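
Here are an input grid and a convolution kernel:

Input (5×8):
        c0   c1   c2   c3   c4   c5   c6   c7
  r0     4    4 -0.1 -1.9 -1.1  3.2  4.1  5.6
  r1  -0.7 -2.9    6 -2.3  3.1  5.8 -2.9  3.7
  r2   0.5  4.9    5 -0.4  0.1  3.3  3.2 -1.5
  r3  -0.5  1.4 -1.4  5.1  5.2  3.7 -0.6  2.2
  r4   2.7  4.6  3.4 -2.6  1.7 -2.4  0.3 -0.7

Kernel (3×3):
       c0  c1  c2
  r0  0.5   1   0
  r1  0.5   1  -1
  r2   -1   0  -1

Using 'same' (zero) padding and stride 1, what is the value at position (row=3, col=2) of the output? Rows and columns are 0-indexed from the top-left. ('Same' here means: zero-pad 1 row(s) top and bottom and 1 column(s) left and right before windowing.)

The receptive field on the zero-padded input at this output position is [4.9 5 -0.4 / 1.4 -1.4 5.1 / 4.6 3.4 -2.6]. Elementwise product with the kernel and sum: 4.9·0.5 + 5·1 + 1.4·0.5 + -1.4·1 + 5.1·-1 + 4.6·-1 + -2.6·-1.

-0.35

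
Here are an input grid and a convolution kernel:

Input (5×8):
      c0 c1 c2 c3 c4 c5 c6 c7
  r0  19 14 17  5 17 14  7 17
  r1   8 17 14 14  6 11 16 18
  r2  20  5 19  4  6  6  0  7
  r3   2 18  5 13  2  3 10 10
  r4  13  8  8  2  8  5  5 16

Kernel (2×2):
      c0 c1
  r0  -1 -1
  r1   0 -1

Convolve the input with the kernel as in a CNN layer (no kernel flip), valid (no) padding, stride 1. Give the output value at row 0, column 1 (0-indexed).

The receptive field on the input at this output position is [14 17 / 17 14]. Elementwise product with the kernel and sum: 14·-1 + 17·-1 + 14·-1.

-45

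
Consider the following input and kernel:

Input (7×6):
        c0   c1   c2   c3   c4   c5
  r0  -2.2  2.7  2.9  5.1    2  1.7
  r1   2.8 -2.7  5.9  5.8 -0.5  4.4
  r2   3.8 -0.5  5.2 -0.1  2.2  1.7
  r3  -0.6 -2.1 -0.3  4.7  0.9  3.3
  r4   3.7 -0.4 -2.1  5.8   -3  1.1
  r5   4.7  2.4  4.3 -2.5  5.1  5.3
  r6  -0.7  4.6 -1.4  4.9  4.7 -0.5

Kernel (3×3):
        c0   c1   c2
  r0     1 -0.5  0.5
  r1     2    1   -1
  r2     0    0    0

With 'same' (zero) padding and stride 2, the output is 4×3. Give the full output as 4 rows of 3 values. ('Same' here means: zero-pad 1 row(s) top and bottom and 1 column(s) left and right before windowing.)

-4.9 3.2 10.5
1.55 1.55 8.55
3.35 -8.3 13.4
-6.45 1.9 12.6

Output[0,0]: The receptive field on the zero-padded input at this output position is [0 0 0 / 0 -2.2 2.7 / 0 2.8 -2.7]. Elementwise product with the kernel and sum: 0·1 + 0·-0.5 + 0·0.5 + 0·2 + -2.2·1 + 2.7·-1.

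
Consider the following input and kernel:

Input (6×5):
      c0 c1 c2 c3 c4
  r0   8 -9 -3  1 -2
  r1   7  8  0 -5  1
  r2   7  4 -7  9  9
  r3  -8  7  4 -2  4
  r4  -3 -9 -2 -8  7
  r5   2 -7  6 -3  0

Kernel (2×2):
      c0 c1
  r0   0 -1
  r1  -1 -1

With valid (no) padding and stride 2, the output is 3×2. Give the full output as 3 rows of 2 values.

Output[0,0]: The receptive field on the input at this output position is [8 -9 / 7 8]. Elementwise product with the kernel and sum: -9·-1 + 7·-1 + 8·-1.
Output[0,1]: The receptive field on the input at this output position is [-3 1 / 0 -5]. Elementwise product with the kernel and sum: 1·-1 + 0·-1 + -5·-1.

-6 4
-3 -11
14 5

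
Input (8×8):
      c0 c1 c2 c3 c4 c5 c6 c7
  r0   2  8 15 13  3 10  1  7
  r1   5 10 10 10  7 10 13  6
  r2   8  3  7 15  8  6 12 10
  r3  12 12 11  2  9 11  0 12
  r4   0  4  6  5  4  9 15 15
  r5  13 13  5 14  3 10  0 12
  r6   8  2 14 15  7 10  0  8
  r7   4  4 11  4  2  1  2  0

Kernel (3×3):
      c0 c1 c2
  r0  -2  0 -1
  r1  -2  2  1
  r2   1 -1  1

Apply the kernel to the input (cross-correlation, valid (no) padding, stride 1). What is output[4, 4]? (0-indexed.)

The receptive field on the input at this output position is [4 9 15 / 3 10 0 / 7 10 0]. Elementwise product with the kernel and sum: 4·-2 + 15·-1 + 3·-2 + 10·2 + 0·1 + 7·1 + 10·-1 + 0·1.

-12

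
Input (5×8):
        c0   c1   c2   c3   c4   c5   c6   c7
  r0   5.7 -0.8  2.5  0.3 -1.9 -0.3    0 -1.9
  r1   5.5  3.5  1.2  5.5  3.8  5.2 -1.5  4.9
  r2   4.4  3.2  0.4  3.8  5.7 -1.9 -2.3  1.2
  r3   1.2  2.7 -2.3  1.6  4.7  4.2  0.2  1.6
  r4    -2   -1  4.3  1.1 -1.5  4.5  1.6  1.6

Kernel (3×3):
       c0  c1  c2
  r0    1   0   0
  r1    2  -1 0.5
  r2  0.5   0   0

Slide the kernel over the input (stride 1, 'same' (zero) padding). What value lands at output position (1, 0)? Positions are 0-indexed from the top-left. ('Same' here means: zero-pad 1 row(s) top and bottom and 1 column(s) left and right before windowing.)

The receptive field on the zero-padded input at this output position is [0 5.7 -0.8 / 0 5.5 3.5 / 0 4.4 3.2]. Elementwise product with the kernel and sum: 0·1 + 0·2 + 5.5·-1 + 3.5·0.5 + 0·0.5.

-3.75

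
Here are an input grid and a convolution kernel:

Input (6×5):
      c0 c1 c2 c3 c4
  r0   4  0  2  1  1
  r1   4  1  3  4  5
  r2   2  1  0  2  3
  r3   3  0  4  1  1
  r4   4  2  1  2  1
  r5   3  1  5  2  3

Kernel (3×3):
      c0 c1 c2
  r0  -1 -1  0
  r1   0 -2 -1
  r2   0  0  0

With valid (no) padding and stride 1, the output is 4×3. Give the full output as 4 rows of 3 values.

-9 -12 -16
-7 -6 -14
-7 -10 -5
-8 -8 -10

Output[0,0]: The receptive field on the input at this output position is [4 0 2 / 4 1 3 / 2 1 0]. Elementwise product with the kernel and sum: 4·-1 + 0·-1 + 1·-2 + 3·-1.
Output[0,1]: The receptive field on the input at this output position is [0 2 1 / 1 3 4 / 1 0 2]. Elementwise product with the kernel and sum: 0·-1 + 2·-1 + 3·-2 + 4·-1.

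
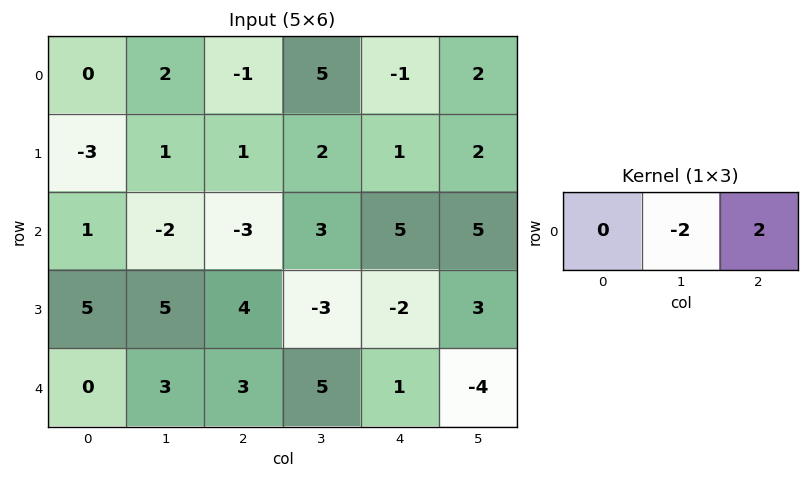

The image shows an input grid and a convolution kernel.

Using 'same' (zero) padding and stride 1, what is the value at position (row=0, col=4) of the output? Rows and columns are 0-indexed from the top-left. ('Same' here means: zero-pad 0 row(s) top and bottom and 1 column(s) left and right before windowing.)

6

The receptive field on the zero-padded input at this output position is [5 -1 2]. Elementwise product with the kernel and sum: -1·-2 + 2·2.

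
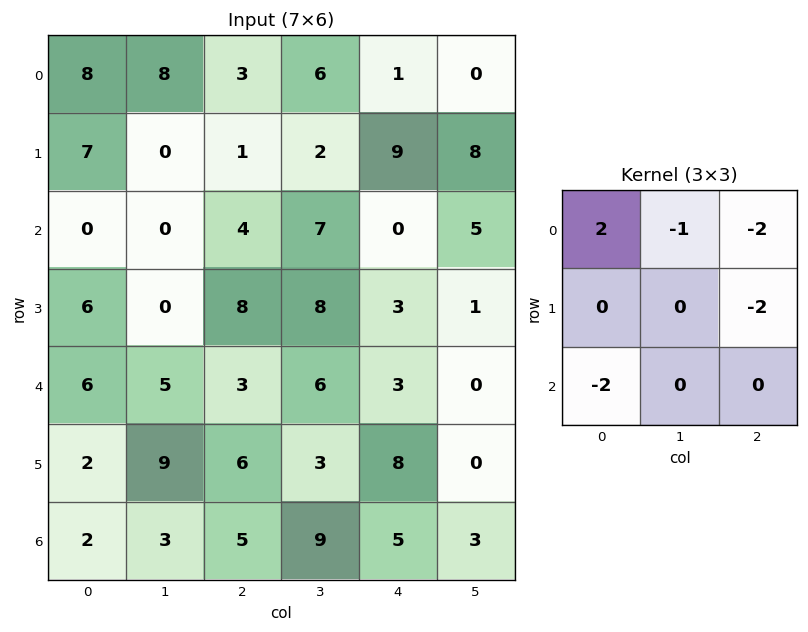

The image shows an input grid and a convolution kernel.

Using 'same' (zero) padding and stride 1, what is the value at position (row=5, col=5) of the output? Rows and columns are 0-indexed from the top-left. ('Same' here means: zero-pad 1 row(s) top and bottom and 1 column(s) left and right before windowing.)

The receptive field on the zero-padded input at this output position is [3 0 0 / 8 0 0 / 5 3 0]. Elementwise product with the kernel and sum: 3·2 + 0·-1 + 0·-2 + 0·-2 + 5·-2.

-4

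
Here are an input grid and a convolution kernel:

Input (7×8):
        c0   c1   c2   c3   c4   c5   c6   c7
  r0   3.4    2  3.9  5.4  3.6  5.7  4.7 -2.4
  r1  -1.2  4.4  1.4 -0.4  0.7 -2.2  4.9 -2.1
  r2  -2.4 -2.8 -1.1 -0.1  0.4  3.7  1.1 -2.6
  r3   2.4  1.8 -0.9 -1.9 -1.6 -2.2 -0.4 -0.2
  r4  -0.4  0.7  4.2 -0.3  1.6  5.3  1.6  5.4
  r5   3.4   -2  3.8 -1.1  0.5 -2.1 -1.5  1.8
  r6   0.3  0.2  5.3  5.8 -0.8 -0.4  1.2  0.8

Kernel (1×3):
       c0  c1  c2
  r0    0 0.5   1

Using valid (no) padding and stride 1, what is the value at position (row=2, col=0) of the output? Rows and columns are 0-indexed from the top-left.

The receptive field on the input at this output position is [-2.4 -2.8 -1.1]. Elementwise product with the kernel and sum: -2.8·0.5 + -1.1·1.

-2.5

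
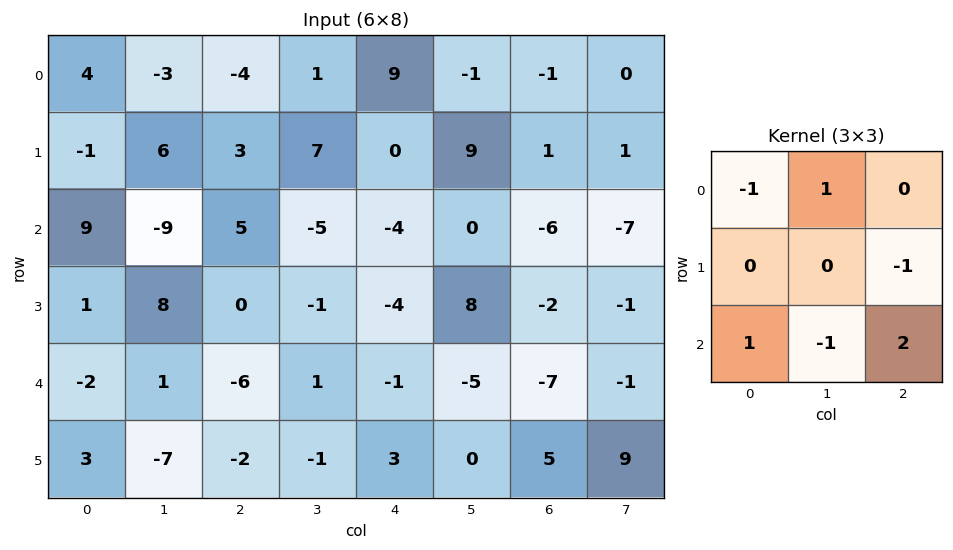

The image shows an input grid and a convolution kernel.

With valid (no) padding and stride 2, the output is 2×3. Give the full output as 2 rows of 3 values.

18 7 -27
-33 -15 -4

Output[0,0]: The receptive field on the input at this output position is [4 -3 -4 / -1 6 3 / 9 -9 5]. Elementwise product with the kernel and sum: 4·-1 + -3·1 + 3·-1 + 9·1 + -9·-1 + 5·2.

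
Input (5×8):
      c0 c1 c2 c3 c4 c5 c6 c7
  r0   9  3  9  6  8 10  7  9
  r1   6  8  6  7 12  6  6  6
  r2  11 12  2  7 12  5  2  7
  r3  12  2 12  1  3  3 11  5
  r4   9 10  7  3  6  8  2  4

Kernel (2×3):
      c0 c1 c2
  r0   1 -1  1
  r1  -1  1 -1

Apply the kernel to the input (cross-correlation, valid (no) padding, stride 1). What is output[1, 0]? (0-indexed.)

The receptive field on the input at this output position is [6 8 6 / 11 12 2]. Elementwise product with the kernel and sum: 6·1 + 8·-1 + 6·1 + 11·-1 + 12·1 + 2·-1.

3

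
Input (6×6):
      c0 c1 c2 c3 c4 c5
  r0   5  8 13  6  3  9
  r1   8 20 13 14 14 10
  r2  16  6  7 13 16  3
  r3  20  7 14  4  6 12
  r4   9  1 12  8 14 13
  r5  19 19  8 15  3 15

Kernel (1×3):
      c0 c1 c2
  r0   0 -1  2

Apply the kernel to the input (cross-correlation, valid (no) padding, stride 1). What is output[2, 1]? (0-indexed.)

The receptive field on the input at this output position is [6 7 13]. Elementwise product with the kernel and sum: 7·-1 + 13·2.

19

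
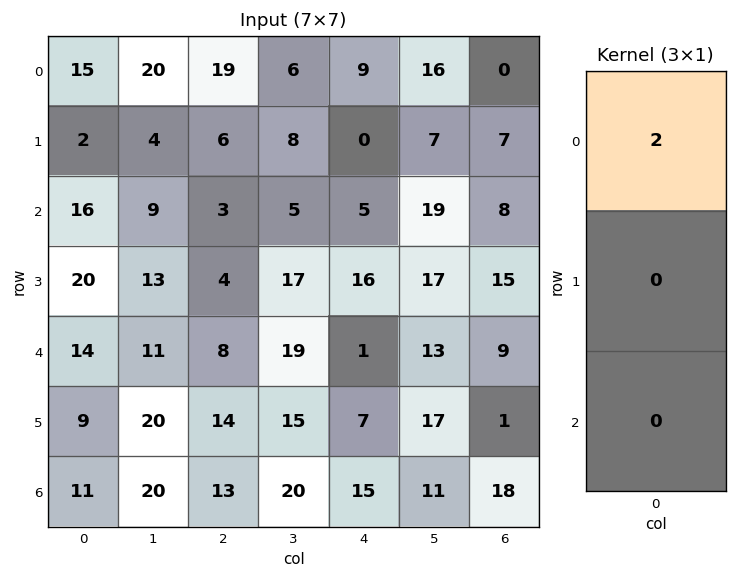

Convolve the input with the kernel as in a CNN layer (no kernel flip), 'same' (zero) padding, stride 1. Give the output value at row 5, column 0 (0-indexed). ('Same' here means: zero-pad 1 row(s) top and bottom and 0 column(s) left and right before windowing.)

28

The receptive field on the zero-padded input at this output position is [14 / 9 / 11]. Elementwise product with the kernel and sum: 14·2.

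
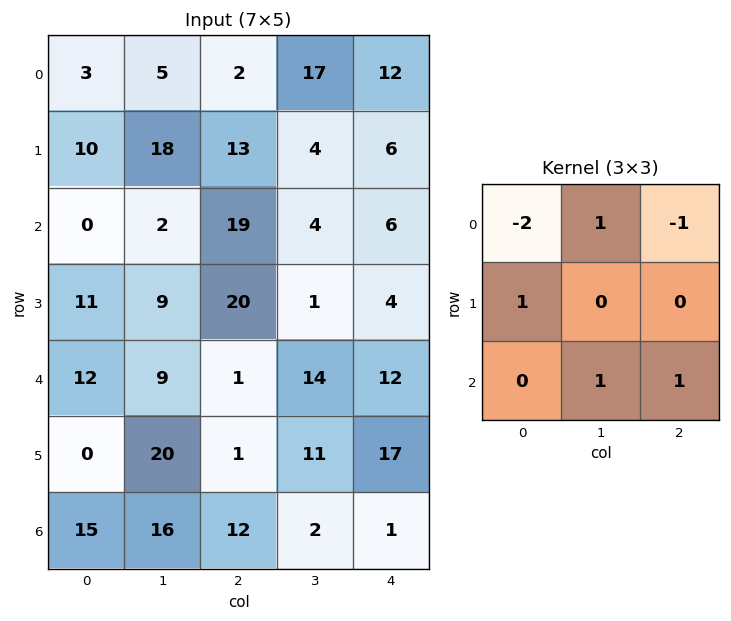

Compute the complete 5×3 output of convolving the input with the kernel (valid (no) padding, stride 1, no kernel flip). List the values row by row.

28 16 24
14 -4 -4
4 35 6
0 22 -14
12 3 4

Output[0,0]: The receptive field on the input at this output position is [3 5 2 / 10 18 13 / 0 2 19]. Elementwise product with the kernel and sum: 3·-2 + 5·1 + 2·-1 + 10·1 + 2·1 + 19·1.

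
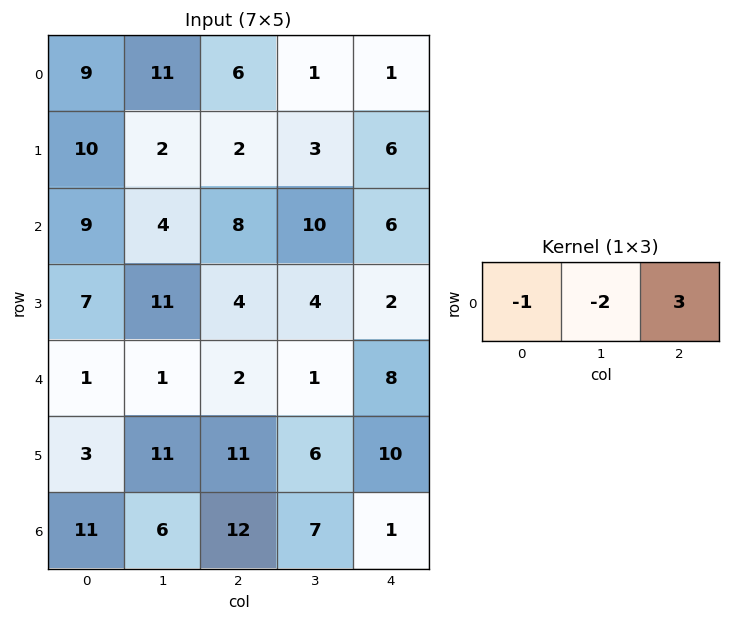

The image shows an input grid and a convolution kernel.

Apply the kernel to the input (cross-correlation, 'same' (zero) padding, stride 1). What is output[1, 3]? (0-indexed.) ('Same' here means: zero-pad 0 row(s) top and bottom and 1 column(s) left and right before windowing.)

The receptive field on the zero-padded input at this output position is [2 3 6]. Elementwise product with the kernel and sum: 2·-1 + 3·-2 + 6·3.

10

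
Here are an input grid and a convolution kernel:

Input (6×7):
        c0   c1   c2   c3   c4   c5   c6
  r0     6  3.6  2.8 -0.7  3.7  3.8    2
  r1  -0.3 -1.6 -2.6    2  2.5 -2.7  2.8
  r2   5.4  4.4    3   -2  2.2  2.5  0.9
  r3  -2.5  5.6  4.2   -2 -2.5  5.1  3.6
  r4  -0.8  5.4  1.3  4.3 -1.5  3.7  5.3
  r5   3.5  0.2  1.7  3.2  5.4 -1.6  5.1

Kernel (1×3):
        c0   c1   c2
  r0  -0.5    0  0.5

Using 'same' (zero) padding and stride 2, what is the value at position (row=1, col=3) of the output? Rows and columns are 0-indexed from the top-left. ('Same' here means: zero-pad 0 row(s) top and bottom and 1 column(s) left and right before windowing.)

The receptive field on the zero-padded input at this output position is [2.5 0.9 0]. Elementwise product with the kernel and sum: 2.5·-0.5 + 0·0.5.

-1.25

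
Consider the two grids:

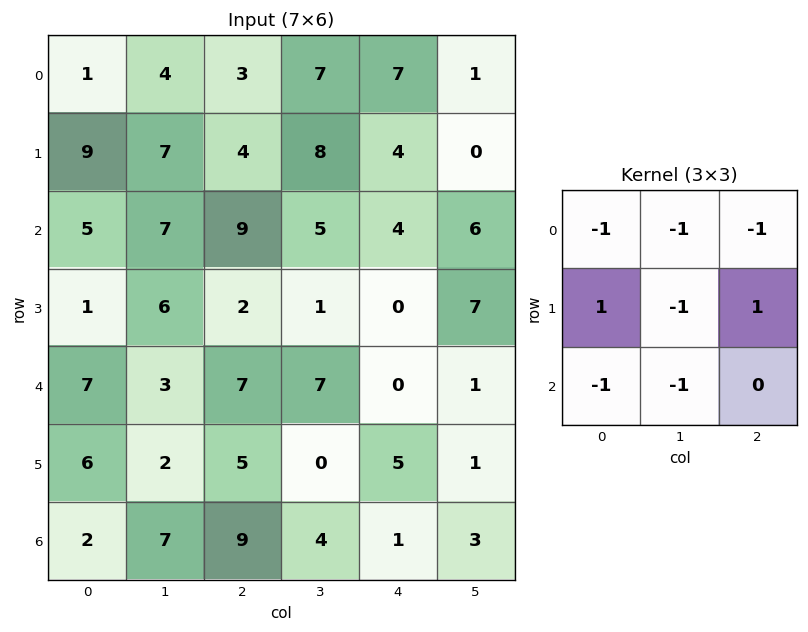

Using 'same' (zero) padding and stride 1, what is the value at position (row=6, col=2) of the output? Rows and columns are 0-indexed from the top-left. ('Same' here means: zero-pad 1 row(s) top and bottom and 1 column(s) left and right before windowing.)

-5

The receptive field on the zero-padded input at this output position is [2 5 0 / 7 9 4 / 0 0 0]. Elementwise product with the kernel and sum: 2·-1 + 5·-1 + 0·-1 + 7·1 + 9·-1 + 4·1 + 0·-1 + 0·-1.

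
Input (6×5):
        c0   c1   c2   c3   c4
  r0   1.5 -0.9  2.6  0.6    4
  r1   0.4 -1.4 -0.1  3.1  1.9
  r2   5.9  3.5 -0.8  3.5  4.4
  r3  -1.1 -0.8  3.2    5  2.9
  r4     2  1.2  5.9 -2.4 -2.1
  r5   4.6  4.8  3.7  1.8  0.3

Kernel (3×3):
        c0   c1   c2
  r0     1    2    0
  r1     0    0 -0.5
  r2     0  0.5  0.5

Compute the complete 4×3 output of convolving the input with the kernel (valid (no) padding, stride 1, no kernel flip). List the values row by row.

1.1 4.1 6.8
-0.8 0.75 7.85
14.85 1.15 2.5
-1.4 9.55 15.3

Output[0,0]: The receptive field on the input at this output position is [1.5 -0.9 2.6 / 0.4 -1.4 -0.1 / 5.9 3.5 -0.8]. Elementwise product with the kernel and sum: 1.5·1 + -0.9·2 + -0.1·-0.5 + 3.5·0.5 + -0.8·0.5.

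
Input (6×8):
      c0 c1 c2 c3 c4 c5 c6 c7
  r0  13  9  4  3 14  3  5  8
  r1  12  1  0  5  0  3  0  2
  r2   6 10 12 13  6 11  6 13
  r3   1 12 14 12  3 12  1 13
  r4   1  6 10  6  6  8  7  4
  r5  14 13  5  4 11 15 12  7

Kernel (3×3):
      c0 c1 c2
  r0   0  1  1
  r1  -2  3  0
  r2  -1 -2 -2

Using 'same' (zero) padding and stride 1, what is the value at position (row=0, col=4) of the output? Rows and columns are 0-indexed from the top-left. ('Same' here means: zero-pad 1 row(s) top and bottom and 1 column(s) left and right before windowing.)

25

The receptive field on the zero-padded input at this output position is [0 0 0 / 3 14 3 / 5 0 3]. Elementwise product with the kernel and sum: 0·1 + 0·1 + 3·-2 + 14·3 + 5·-1 + 0·-2 + 3·-2.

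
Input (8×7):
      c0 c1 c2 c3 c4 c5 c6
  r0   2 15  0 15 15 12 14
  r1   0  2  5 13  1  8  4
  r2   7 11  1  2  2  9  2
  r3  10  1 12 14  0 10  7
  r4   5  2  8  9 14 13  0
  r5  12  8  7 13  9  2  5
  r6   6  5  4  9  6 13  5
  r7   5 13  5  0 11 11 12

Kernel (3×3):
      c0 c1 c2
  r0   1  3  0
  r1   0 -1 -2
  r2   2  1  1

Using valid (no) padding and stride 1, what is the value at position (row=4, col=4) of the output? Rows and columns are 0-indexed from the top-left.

The receptive field on the input at this output position is [14 13 0 / 9 2 5 / 6 13 5]. Elementwise product with the kernel and sum: 14·1 + 13·3 + 2·-1 + 5·-2 + 6·2 + 13·1 + 5·1.

71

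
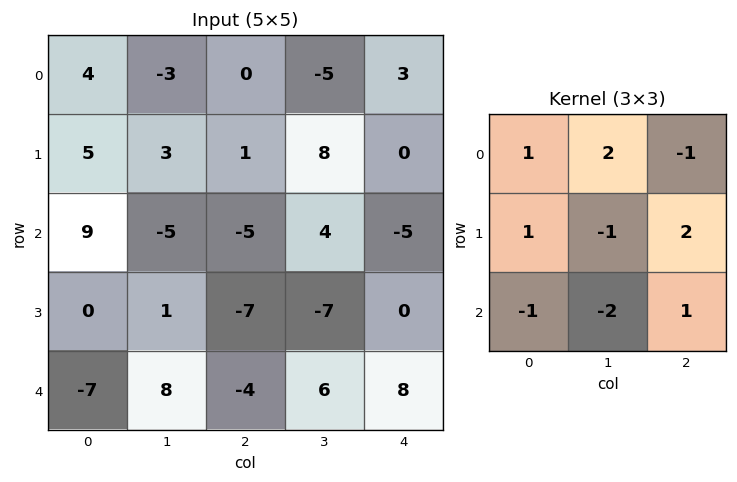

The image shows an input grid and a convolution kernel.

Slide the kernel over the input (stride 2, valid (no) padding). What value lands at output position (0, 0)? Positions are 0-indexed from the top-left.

-2

The receptive field on the input at this output position is [4 -3 0 / 5 3 1 / 9 -5 -5]. Elementwise product with the kernel and sum: 4·1 + -3·2 + 0·-1 + 5·1 + 3·-1 + 1·2 + 9·-1 + -5·-2 + -5·1.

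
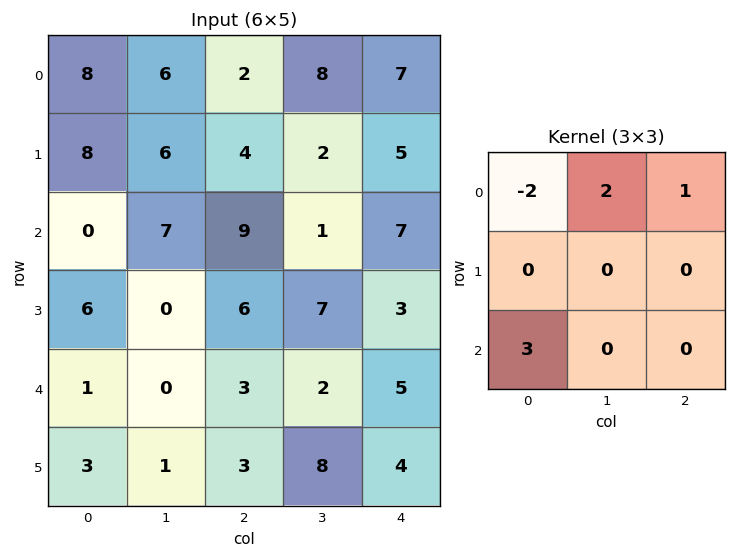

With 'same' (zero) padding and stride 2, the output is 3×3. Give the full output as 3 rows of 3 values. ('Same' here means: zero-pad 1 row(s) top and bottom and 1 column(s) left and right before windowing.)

Output[0,0]: The receptive field on the zero-padded input at this output position is [0 0 0 / 0 8 6 / 0 8 6]. Elementwise product with the kernel and sum: 0·-2 + 0·2 + 0·1 + 0·3.

0 18 6
22 -2 27
12 22 16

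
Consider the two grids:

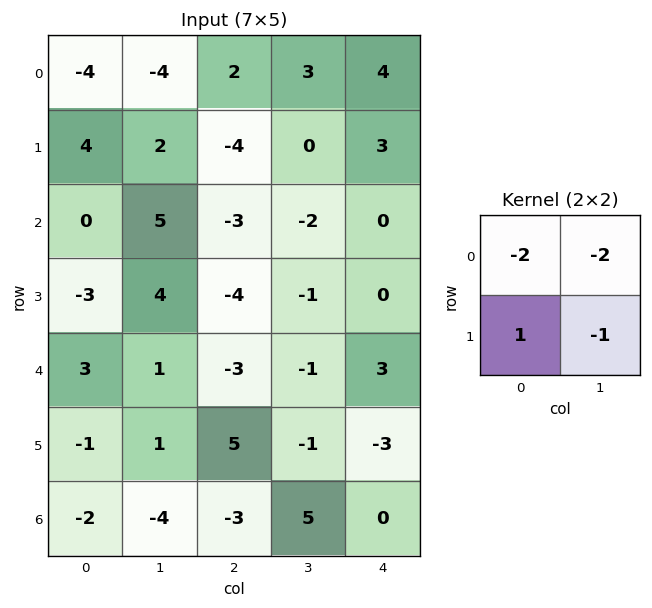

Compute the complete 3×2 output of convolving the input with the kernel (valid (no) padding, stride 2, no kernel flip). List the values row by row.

18 -14
-17 7
-10 14

Output[0,0]: The receptive field on the input at this output position is [-4 -4 / 4 2]. Elementwise product with the kernel and sum: -4·-2 + -4·-2 + 4·1 + 2·-1.
Output[0,1]: The receptive field on the input at this output position is [2 3 / -4 0]. Elementwise product with the kernel and sum: 2·-2 + 3·-2 + -4·1 + 0·-1.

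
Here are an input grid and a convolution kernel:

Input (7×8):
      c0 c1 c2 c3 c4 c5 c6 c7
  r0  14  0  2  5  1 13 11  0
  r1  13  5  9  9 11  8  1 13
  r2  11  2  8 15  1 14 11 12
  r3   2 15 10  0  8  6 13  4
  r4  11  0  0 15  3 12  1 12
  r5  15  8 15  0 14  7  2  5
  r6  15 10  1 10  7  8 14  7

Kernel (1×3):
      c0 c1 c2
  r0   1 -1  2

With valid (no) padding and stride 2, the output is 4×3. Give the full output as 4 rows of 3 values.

Output[0,0]: The receptive field on the input at this output position is [14 0 2]. Elementwise product with the kernel and sum: 14·1 + 0·-1 + 2·2.

18 -1 10
25 -5 9
11 -9 -7
7 5 27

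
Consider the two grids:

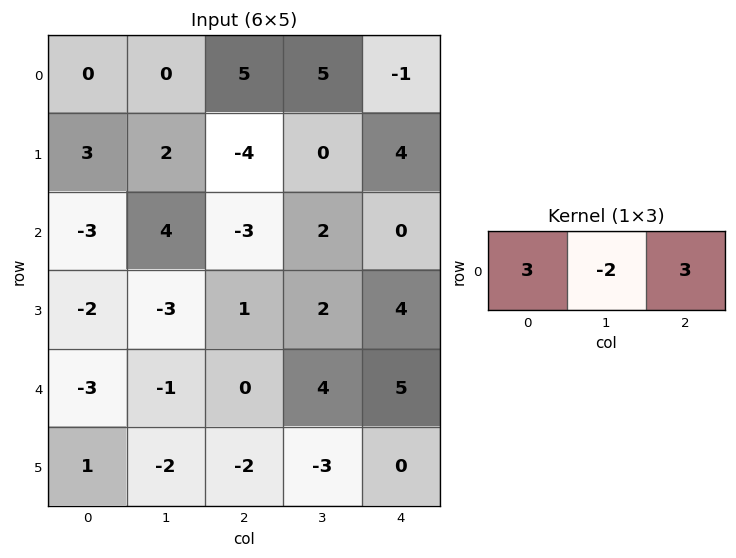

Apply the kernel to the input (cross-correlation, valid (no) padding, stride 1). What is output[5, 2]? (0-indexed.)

The receptive field on the input at this output position is [-2 -3 0]. Elementwise product with the kernel and sum: -2·3 + -3·-2 + 0·3.

0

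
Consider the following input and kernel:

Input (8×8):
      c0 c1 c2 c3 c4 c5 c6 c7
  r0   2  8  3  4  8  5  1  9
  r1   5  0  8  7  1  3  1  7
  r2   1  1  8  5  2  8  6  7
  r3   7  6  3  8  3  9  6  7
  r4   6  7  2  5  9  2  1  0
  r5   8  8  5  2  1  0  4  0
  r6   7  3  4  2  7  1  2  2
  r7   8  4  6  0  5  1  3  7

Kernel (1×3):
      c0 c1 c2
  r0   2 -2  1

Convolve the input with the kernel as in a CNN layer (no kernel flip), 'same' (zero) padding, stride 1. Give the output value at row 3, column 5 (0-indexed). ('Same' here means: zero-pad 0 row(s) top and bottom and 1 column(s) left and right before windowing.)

The receptive field on the zero-padded input at this output position is [3 9 6]. Elementwise product with the kernel and sum: 3·2 + 9·-2 + 6·1.

-6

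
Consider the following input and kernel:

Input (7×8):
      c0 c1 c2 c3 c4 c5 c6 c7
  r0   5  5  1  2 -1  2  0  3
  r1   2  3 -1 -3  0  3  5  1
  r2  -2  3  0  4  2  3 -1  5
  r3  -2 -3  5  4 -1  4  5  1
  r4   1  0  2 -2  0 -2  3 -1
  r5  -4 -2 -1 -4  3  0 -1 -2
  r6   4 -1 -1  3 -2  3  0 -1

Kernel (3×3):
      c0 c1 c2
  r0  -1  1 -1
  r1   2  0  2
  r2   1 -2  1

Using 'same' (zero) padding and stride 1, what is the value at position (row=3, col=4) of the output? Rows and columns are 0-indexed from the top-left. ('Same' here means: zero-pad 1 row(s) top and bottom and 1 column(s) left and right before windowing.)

The receptive field on the zero-padded input at this output position is [4 2 3 / 4 -1 4 / -2 0 -2]. Elementwise product with the kernel and sum: 4·-1 + 2·1 + 3·-1 + 4·2 + 4·2 + -2·1 + 0·-2 + -2·1.

7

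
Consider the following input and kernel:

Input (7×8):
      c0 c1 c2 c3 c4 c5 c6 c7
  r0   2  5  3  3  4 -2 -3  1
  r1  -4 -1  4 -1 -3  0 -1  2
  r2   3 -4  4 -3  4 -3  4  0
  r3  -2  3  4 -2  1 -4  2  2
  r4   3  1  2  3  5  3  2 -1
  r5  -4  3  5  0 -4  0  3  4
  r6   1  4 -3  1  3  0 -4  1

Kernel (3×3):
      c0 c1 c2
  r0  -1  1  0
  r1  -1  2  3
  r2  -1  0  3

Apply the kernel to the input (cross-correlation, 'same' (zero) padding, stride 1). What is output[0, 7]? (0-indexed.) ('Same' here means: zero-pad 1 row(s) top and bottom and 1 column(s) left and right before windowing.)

6

The receptive field on the zero-padded input at this output position is [0 0 0 / -3 1 0 / -1 2 0]. Elementwise product with the kernel and sum: 0·-1 + 0·1 + -3·-1 + 1·2 + 0·3 + -1·-1 + 0·3.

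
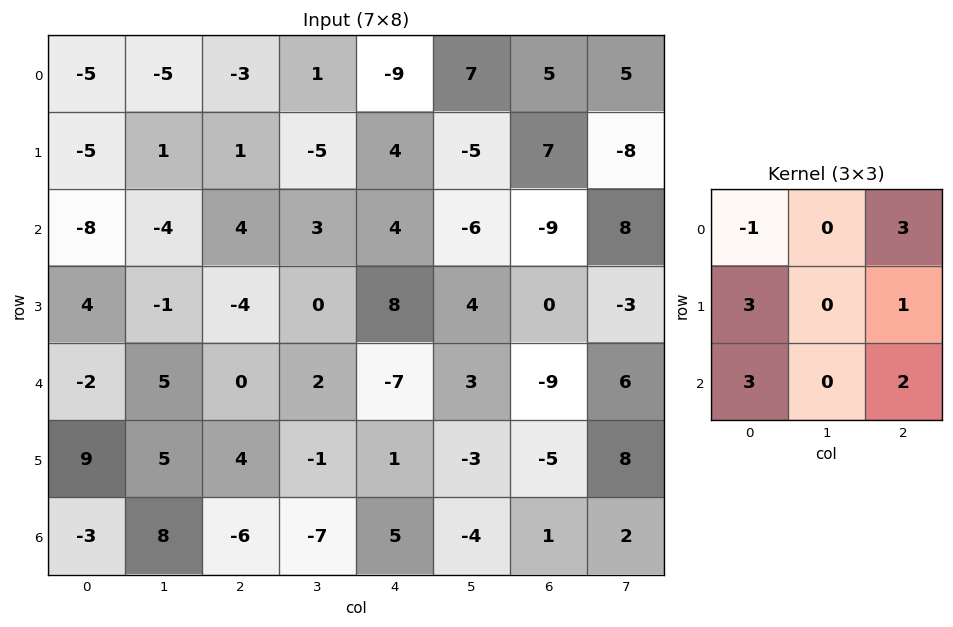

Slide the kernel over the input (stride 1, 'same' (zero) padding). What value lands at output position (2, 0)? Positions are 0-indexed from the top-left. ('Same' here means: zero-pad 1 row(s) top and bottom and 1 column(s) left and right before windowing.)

The receptive field on the zero-padded input at this output position is [0 -5 1 / 0 -8 -4 / 0 4 -1]. Elementwise product with the kernel and sum: 0·-1 + 1·3 + 0·3 + -4·1 + 0·3 + -1·2.

-3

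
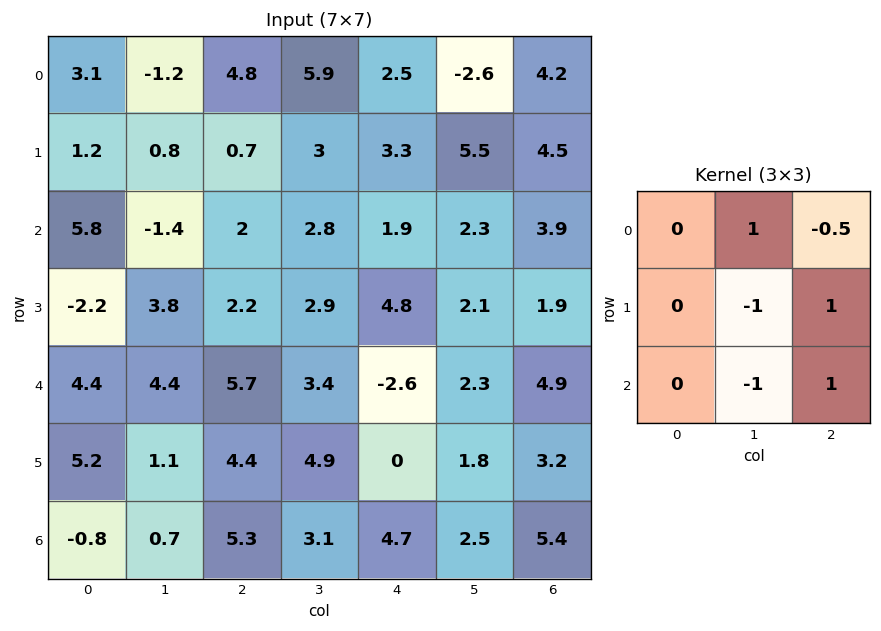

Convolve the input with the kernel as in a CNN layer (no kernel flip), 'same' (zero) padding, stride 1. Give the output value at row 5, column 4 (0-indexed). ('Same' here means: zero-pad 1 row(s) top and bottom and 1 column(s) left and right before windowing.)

The receptive field on the zero-padded input at this output position is [3.4 -2.6 2.3 / 4.9 0 1.8 / 3.1 4.7 2.5]. Elementwise product with the kernel and sum: -2.6·1 + 2.3·-0.5 + 0·-1 + 1.8·1 + 4.7·-1 + 2.5·1.

-4.15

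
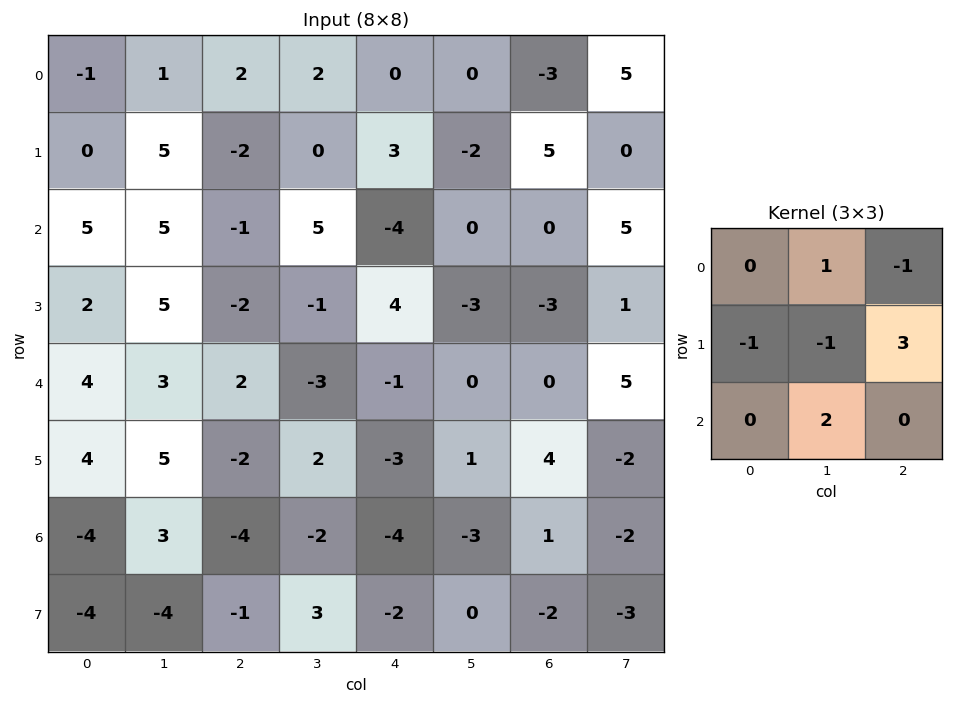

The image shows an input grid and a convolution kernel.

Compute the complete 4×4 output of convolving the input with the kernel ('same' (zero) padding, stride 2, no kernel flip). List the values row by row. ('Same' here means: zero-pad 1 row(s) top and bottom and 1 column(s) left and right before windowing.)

Output[0,0]: The receptive field on the zero-padded input at this output position is [0 0 0 / 0 -1 1 / 0 0 5]. Elementwise product with the kernel and sum: 0·1 + 0·-1 + 0·-1 + -1·-1 + 1·3 + 0·2.
Output[0,1]: The receptive field on the zero-padded input at this output position is [0 0 0 / 1 2 2 / 5 -2 0]. Elementwise product with the kernel and sum: 0·1 + 0·-1 + 1·-1 + 2·-1 + 2·3 + -2·2.

4 -1 4 28
9 5 12 14
10 -19 5 19
4 -11 -11 -2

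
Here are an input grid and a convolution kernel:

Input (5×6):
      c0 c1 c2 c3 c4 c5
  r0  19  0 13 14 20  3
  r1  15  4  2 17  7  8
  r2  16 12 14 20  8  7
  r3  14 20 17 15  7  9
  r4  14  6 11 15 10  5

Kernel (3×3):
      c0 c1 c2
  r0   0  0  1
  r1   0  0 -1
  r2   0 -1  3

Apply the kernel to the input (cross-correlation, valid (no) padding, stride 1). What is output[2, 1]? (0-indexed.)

The receptive field on the input at this output position is [12 14 20 / 20 17 15 / 6 11 15]. Elementwise product with the kernel and sum: 20·1 + 15·-1 + 11·-1 + 15·3.

39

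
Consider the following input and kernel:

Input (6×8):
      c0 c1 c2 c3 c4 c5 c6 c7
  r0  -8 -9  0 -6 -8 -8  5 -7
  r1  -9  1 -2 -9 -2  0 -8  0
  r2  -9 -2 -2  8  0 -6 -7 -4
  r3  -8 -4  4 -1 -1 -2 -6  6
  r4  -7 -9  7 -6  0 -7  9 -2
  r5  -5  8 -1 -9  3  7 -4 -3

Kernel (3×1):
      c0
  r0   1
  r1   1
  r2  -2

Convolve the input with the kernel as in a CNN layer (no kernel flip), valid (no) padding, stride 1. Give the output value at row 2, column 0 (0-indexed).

The receptive field on the input at this output position is [-9 / -8 / -7]. Elementwise product with the kernel and sum: -9·1 + -8·1 + -7·-2.

-3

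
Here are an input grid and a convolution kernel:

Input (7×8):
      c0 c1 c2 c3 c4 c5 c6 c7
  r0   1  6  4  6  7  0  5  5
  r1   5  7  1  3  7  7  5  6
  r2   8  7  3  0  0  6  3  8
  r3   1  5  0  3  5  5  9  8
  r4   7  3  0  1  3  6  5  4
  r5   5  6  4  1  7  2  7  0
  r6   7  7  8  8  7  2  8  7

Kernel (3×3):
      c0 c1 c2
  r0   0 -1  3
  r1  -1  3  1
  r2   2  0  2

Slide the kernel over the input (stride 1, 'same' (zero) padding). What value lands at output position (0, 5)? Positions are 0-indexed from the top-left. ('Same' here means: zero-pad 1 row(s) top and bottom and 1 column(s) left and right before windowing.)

22

The receptive field on the zero-padded input at this output position is [0 0 0 / 7 0 5 / 7 7 5]. Elementwise product with the kernel and sum: 0·-1 + 0·3 + 7·-1 + 0·3 + 5·1 + 7·2 + 5·2.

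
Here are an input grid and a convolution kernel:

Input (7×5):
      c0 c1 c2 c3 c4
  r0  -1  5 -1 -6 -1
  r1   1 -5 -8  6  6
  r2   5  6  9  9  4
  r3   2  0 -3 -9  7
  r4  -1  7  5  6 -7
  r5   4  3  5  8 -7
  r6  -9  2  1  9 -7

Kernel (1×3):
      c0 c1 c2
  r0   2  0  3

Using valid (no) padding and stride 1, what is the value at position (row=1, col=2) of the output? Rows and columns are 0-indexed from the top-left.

The receptive field on the input at this output position is [-8 6 6]. Elementwise product with the kernel and sum: -8·2 + 6·3.

2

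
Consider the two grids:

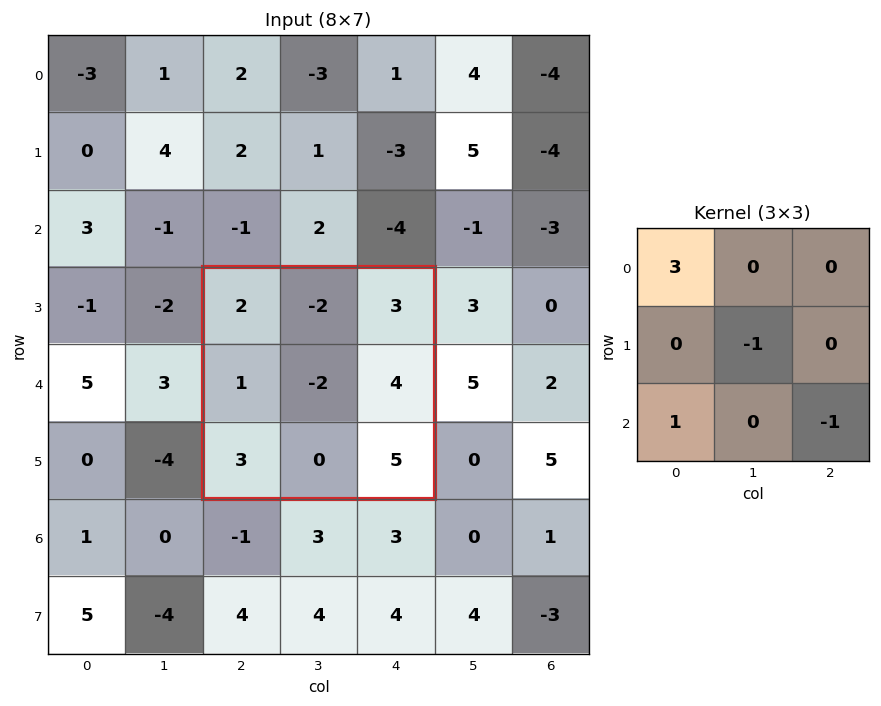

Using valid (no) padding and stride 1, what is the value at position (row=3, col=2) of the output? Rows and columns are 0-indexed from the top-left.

The receptive field on the input at this output position is [2 -2 3 / 1 -2 4 / 3 0 5]. Elementwise product with the kernel and sum: 2·3 + -2·-1 + 3·1 + 5·-1.

6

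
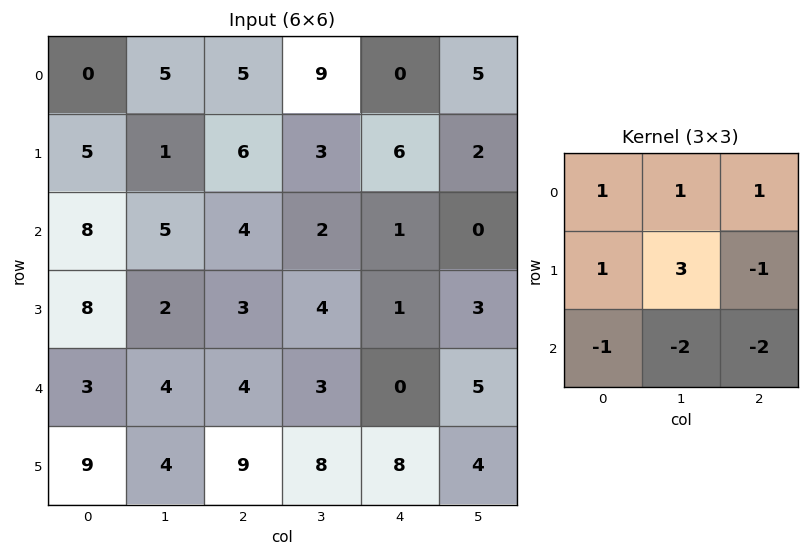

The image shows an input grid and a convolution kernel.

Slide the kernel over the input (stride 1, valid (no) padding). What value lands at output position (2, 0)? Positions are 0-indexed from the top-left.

9

The receptive field on the input at this output position is [8 5 4 / 8 2 3 / 3 4 4]. Elementwise product with the kernel and sum: 8·1 + 5·1 + 4·1 + 8·1 + 2·3 + 3·-1 + 3·-1 + 4·-2 + 4·-2.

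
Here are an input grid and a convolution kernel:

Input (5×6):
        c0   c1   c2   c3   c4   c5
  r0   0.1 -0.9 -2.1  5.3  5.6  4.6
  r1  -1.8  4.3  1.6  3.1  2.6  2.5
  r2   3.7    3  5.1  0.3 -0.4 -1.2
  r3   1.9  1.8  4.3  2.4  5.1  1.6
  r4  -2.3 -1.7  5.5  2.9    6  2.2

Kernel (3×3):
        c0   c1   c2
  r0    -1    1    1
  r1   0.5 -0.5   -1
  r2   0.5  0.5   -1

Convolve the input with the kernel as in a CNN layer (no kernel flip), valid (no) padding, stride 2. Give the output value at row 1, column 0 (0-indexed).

-7.35

The receptive field on the input at this output position is [3.7 3 5.1 / 1.9 1.8 4.3 / -2.3 -1.7 5.5]. Elementwise product with the kernel and sum: 3.7·-1 + 3·1 + 5.1·1 + 1.9·0.5 + 1.8·-0.5 + 4.3·-1 + -2.3·0.5 + -1.7·0.5 + 5.5·-1.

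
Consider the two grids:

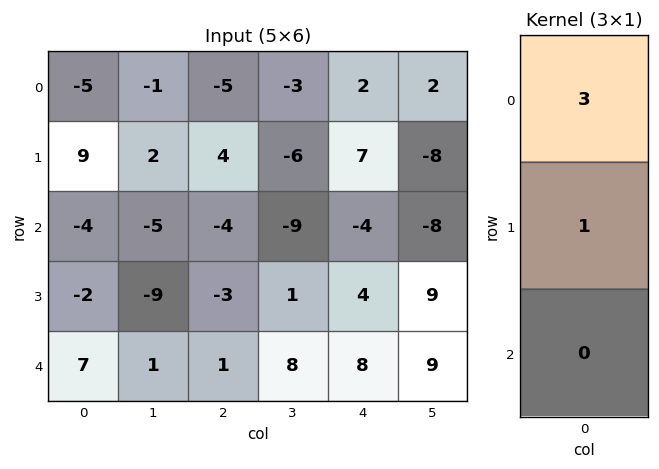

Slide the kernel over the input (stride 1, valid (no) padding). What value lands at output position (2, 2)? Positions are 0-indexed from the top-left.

The receptive field on the input at this output position is [-4 / -3 / 1]. Elementwise product with the kernel and sum: -4·3 + -3·1.

-15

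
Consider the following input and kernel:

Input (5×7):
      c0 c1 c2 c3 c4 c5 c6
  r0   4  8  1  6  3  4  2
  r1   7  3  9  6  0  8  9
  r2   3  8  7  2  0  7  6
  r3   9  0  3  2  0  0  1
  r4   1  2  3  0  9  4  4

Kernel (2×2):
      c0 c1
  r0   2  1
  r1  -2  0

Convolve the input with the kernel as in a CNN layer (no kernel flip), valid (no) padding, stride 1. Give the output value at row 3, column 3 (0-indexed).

4

The receptive field on the input at this output position is [2 0 / 0 9]. Elementwise product with the kernel and sum: 2·2 + 0·1 + 0·-2.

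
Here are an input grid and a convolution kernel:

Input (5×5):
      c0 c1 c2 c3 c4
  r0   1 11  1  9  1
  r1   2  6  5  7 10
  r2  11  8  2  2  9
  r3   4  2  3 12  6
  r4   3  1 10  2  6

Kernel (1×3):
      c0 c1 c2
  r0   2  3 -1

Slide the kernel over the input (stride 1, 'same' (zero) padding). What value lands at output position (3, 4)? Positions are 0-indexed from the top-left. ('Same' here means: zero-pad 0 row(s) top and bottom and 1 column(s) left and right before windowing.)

42

The receptive field on the zero-padded input at this output position is [12 6 0]. Elementwise product with the kernel and sum: 12·2 + 6·3 + 0·-1.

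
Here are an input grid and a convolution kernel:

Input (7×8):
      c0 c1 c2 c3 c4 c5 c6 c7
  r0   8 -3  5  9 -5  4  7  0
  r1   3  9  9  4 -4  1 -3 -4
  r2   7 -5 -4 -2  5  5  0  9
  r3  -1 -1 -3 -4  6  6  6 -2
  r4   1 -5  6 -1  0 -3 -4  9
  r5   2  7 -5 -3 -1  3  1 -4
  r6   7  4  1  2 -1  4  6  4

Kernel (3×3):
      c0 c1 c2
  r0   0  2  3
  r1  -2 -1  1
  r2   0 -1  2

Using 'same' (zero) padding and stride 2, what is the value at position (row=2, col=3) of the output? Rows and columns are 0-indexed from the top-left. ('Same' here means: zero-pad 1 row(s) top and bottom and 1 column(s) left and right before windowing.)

The receptive field on the zero-padded input at this output position is [6 6 -2 / -3 -4 9 / 3 1 -4]. Elementwise product with the kernel and sum: 6·2 + -2·3 + -3·-2 + -4·-1 + 9·1 + 1·-1 + -4·2.

16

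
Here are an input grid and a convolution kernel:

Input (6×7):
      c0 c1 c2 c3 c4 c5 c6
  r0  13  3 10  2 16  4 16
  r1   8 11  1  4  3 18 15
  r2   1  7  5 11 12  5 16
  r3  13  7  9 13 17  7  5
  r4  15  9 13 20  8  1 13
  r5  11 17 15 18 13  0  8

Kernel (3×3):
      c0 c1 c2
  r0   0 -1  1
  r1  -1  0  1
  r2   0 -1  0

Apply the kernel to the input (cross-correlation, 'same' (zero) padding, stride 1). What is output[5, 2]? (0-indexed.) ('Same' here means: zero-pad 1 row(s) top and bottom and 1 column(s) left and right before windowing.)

8

The receptive field on the zero-padded input at this output position is [9 13 20 / 17 15 18 / 0 0 0]. Elementwise product with the kernel and sum: 13·-1 + 20·1 + 17·-1 + 18·1 + 0·-1.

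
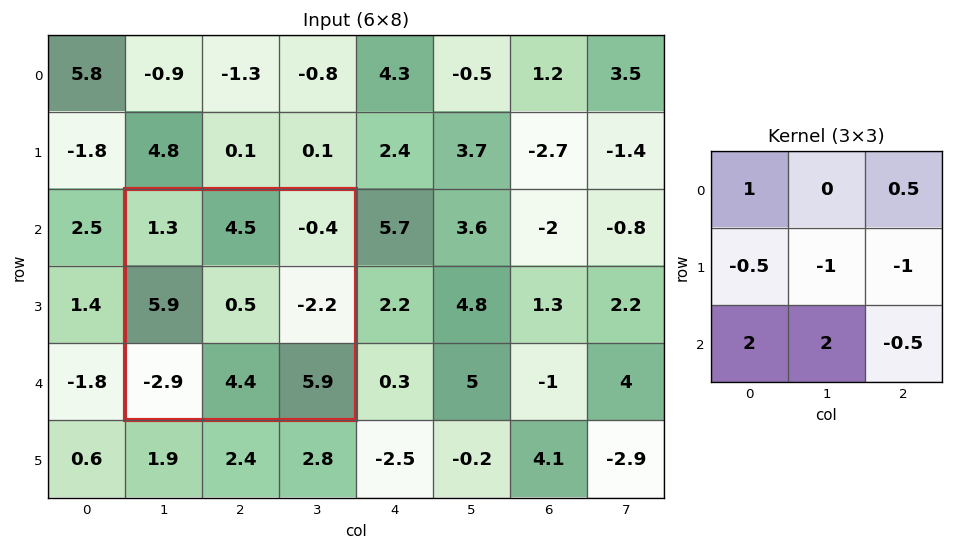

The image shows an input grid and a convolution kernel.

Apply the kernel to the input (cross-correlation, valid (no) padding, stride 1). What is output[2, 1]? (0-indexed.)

The receptive field on the input at this output position is [1.3 4.5 -0.4 / 5.9 0.5 -2.2 / -2.9 4.4 5.9]. Elementwise product with the kernel and sum: 1.3·1 + -0.4·0.5 + 5.9·-0.5 + 0.5·-1 + -2.2·-1 + -2.9·2 + 4.4·2 + 5.9·-0.5.

-0.1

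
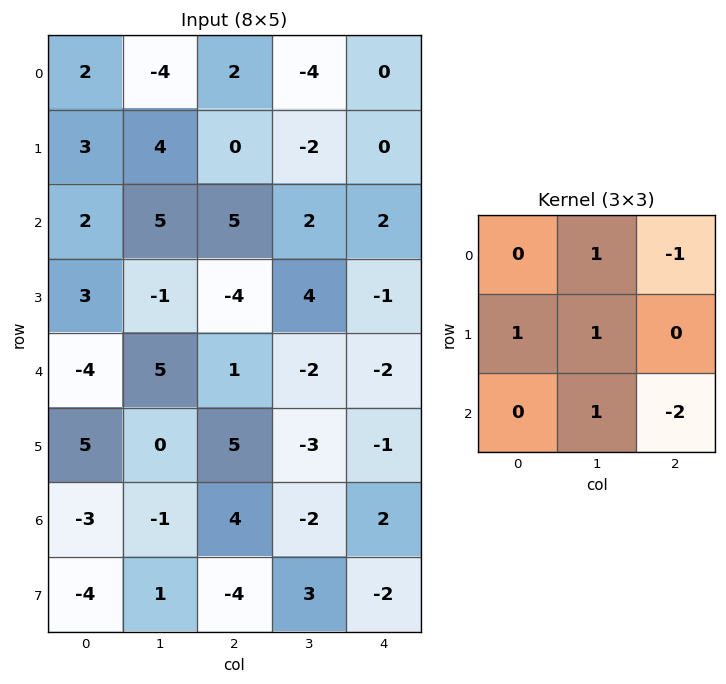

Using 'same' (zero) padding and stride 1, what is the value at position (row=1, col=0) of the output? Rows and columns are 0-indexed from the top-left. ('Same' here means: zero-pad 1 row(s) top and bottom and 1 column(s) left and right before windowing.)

1

The receptive field on the zero-padded input at this output position is [0 2 -4 / 0 3 4 / 0 2 5]. Elementwise product with the kernel and sum: 2·1 + -4·-1 + 0·1 + 3·1 + 2·1 + 5·-2.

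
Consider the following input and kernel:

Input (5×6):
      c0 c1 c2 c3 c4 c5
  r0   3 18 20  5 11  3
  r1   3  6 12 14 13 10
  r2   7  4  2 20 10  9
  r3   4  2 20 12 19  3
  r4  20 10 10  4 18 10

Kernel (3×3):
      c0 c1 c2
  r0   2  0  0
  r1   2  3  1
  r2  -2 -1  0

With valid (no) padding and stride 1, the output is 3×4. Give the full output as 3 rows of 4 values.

24 88 95 37
24 22 46 64
-2 54 75 98

Output[0,0]: The receptive field on the input at this output position is [3 18 20 / 3 6 12 / 7 4 2]. Elementwise product with the kernel and sum: 3·2 + 3·2 + 6·3 + 12·1 + 7·-2 + 4·-1.
Output[0,1]: The receptive field on the input at this output position is [18 20 5 / 6 12 14 / 4 2 20]. Elementwise product with the kernel and sum: 18·2 + 6·2 + 12·3 + 14·1 + 4·-2 + 2·-1.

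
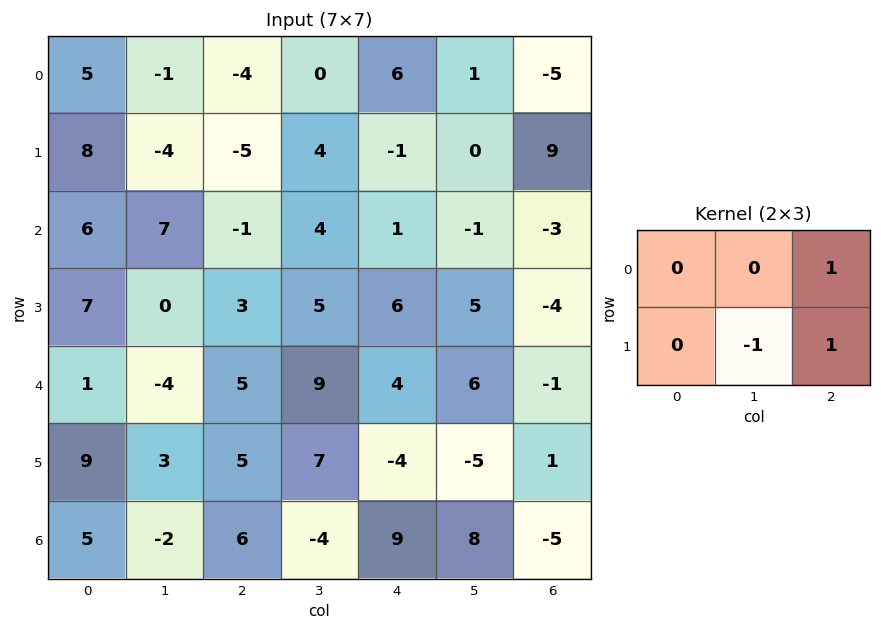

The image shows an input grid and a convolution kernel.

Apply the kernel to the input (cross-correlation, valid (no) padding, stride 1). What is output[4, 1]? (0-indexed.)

The receptive field on the input at this output position is [-4 5 9 / 3 5 7]. Elementwise product with the kernel and sum: 9·1 + 5·-1 + 7·1.

11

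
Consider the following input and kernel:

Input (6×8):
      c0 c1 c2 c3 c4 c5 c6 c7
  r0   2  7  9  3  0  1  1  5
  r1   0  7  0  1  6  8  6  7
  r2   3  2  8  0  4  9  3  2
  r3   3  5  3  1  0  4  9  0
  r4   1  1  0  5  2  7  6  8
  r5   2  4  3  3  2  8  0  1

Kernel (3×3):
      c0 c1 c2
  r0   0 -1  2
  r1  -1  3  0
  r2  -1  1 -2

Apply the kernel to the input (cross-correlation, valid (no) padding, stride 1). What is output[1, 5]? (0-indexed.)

13

The receptive field on the input at this output position is [8 6 7 / 9 3 2 / 4 9 0]. Elementwise product with the kernel and sum: 6·-1 + 7·2 + 9·-1 + 3·3 + 4·-1 + 9·1 + 0·-2.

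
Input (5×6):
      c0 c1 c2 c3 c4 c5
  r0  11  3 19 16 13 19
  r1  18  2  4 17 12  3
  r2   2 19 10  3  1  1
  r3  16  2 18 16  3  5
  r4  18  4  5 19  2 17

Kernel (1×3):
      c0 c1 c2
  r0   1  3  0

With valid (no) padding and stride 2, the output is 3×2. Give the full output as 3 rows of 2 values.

20 67
59 19
30 62

Output[0,0]: The receptive field on the input at this output position is [11 3 19]. Elementwise product with the kernel and sum: 11·1 + 3·3.
Output[0,1]: The receptive field on the input at this output position is [19 16 13]. Elementwise product with the kernel and sum: 19·1 + 16·3.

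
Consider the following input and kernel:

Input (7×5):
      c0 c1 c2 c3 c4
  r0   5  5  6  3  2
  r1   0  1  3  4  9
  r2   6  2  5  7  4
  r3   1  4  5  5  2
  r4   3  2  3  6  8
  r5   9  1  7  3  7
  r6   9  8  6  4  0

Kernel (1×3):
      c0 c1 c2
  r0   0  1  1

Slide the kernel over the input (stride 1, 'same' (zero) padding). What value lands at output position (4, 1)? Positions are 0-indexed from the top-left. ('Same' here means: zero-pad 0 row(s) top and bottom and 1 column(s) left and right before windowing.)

5

The receptive field on the zero-padded input at this output position is [3 2 3]. Elementwise product with the kernel and sum: 2·1 + 3·1.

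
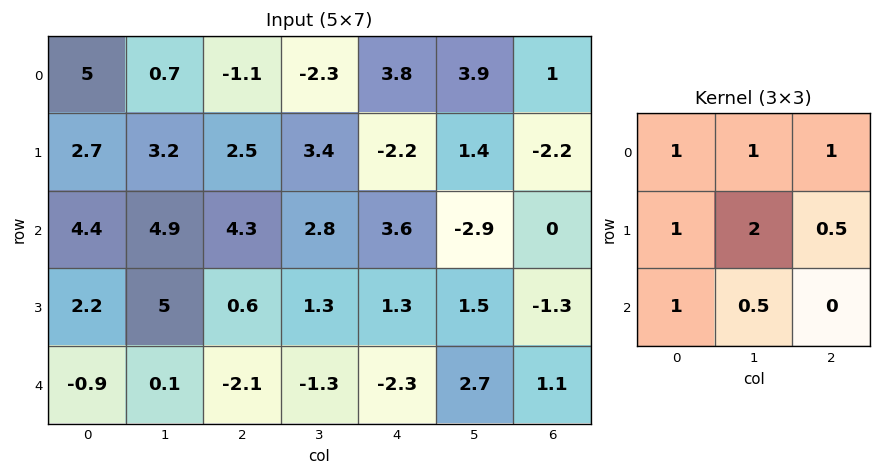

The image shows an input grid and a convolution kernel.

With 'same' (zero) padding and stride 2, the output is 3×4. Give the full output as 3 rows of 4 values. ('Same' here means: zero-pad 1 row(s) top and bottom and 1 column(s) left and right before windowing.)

11.7 1.8 9.55 6.2
18.25 29.3 13.1 -2.85
5.45 2.15 -0.45 5.1

Output[0,0]: The receptive field on the zero-padded input at this output position is [0 0 0 / 0 5 0.7 / 0 2.7 3.2]. Elementwise product with the kernel and sum: 0·1 + 0·1 + 0·1 + 0·1 + 5·2 + 0.7·0.5 + 0·1 + 2.7·0.5.
Output[0,1]: The receptive field on the zero-padded input at this output position is [0 0 0 / 0.7 -1.1 -2.3 / 3.2 2.5 3.4]. Elementwise product with the kernel and sum: 0·1 + 0·1 + 0·1 + 0.7·1 + -1.1·2 + -2.3·0.5 + 3.2·1 + 2.5·0.5.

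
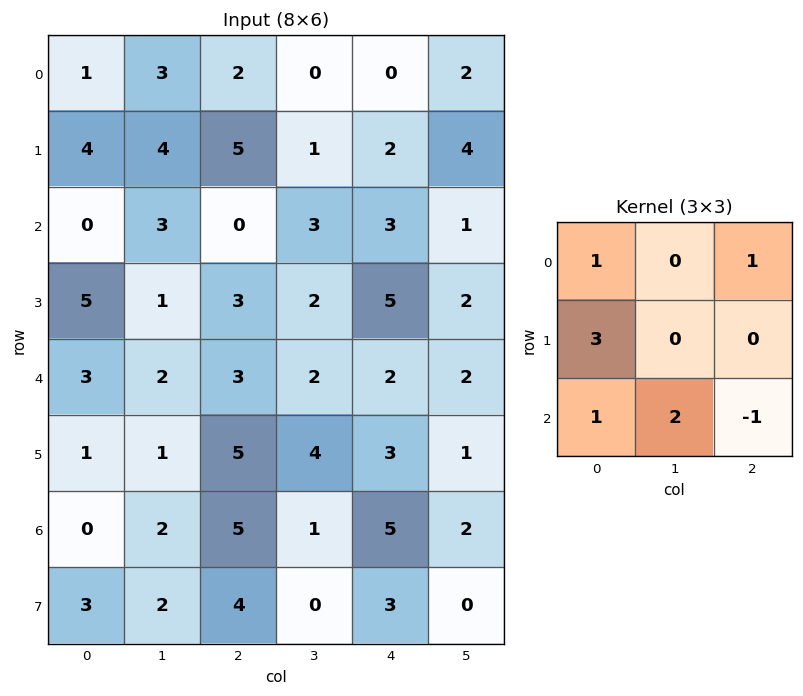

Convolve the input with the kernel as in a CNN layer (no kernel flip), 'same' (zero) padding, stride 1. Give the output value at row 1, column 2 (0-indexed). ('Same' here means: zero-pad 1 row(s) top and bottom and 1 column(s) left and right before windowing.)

The receptive field on the zero-padded input at this output position is [3 2 0 / 4 5 1 / 3 0 3]. Elementwise product with the kernel and sum: 3·1 + 0·1 + 4·3 + 3·1 + 0·2 + 3·-1.

15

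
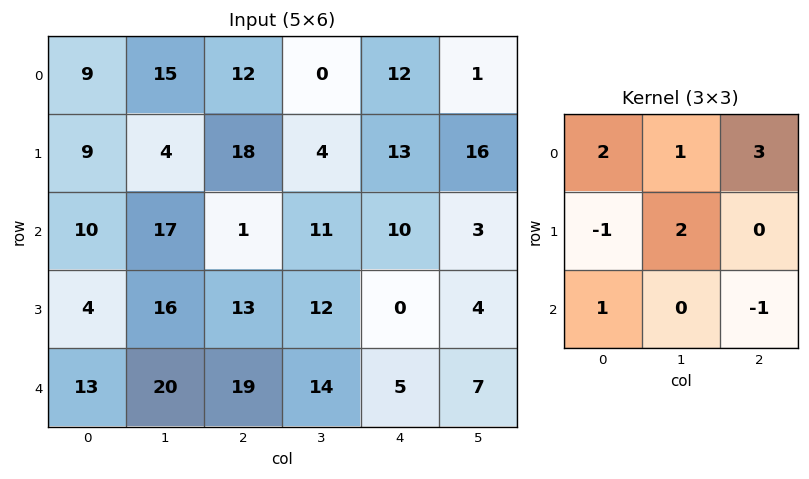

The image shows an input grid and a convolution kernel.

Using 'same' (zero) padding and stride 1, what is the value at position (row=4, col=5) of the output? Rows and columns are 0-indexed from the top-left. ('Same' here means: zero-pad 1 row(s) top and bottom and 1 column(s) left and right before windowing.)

The receptive field on the zero-padded input at this output position is [0 4 0 / 5 7 0 / 0 0 0]. Elementwise product with the kernel and sum: 0·2 + 4·1 + 0·3 + 5·-1 + 7·2 + 0·1 + 0·-1.

13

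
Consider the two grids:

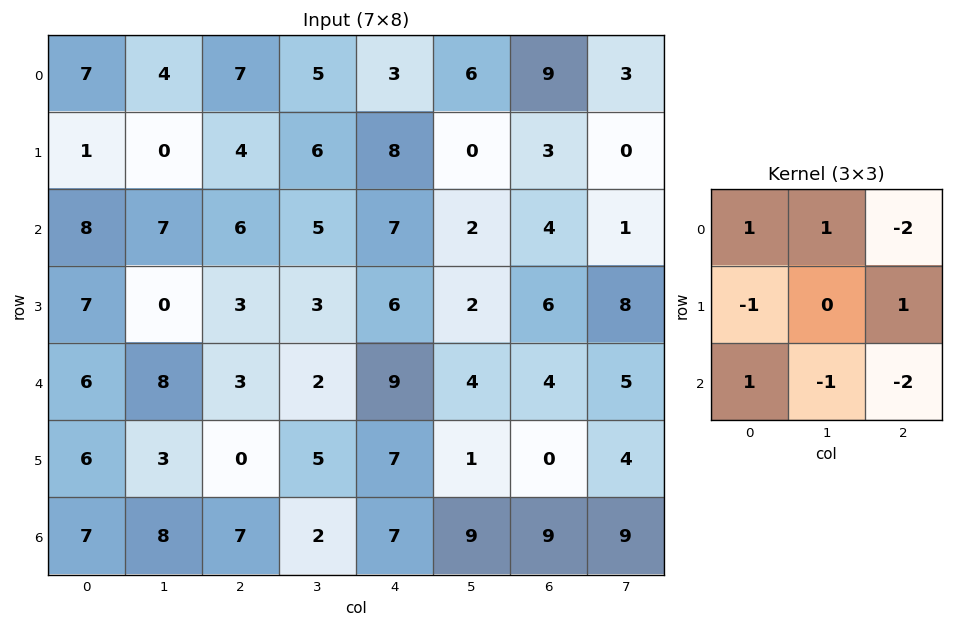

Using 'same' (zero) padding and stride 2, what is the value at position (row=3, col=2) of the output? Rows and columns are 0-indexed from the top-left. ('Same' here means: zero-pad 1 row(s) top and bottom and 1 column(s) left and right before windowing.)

The receptive field on the zero-padded input at this output position is [5 7 1 / 2 7 9 / 0 0 0]. Elementwise product with the kernel and sum: 5·1 + 7·1 + 1·-2 + 2·-1 + 9·1 + 0·1 + 0·-1 + 0·-2.

17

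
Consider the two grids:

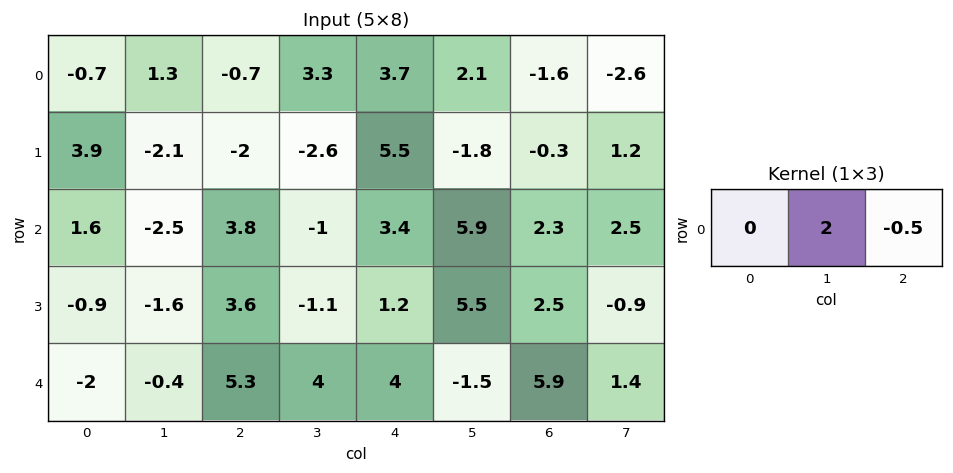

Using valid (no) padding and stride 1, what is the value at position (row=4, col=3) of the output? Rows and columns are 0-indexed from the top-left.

The receptive field on the input at this output position is [4 4 -1.5]. Elementwise product with the kernel and sum: 4·2 + -1.5·-0.5.

8.75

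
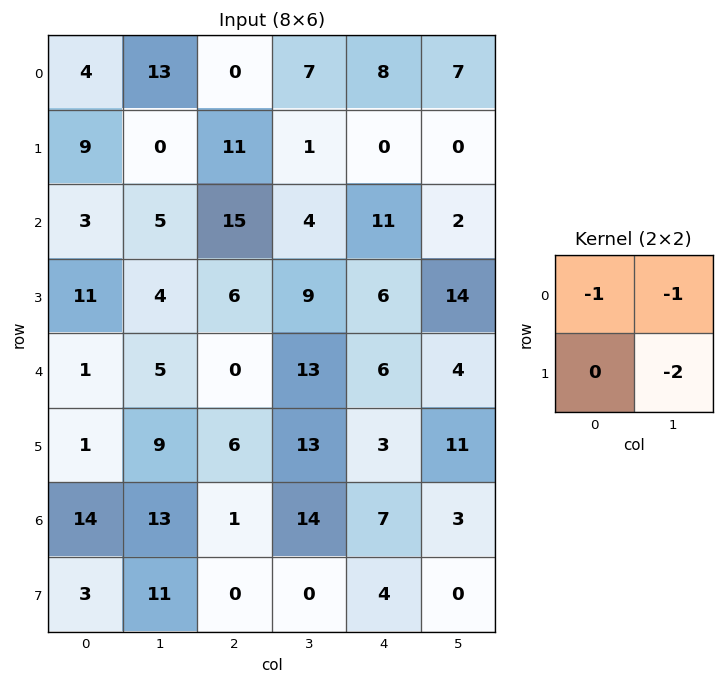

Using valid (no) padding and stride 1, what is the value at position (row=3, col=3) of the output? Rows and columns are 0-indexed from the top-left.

The receptive field on the input at this output position is [9 6 / 13 6]. Elementwise product with the kernel and sum: 9·-1 + 6·-1 + 6·-2.

-27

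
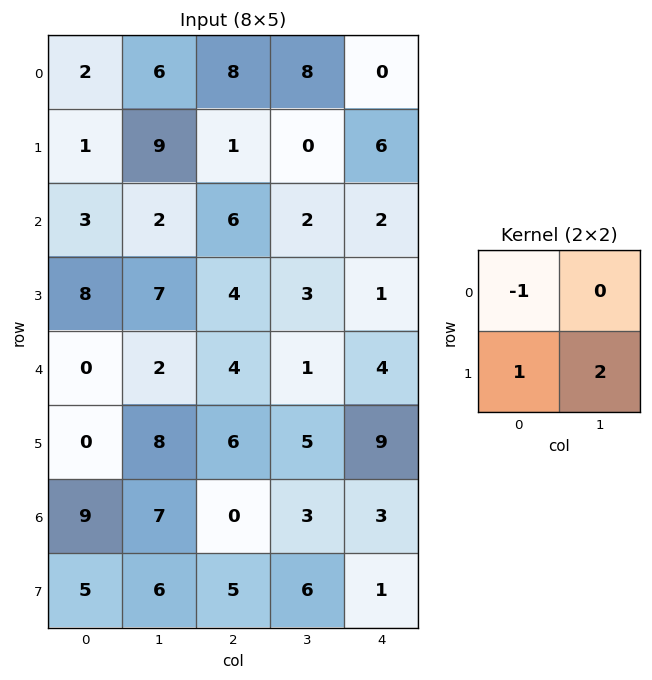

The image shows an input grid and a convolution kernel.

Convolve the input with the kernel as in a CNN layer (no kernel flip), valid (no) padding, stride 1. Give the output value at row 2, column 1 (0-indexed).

13

The receptive field on the input at this output position is [2 6 / 7 4]. Elementwise product with the kernel and sum: 2·-1 + 7·1 + 4·2.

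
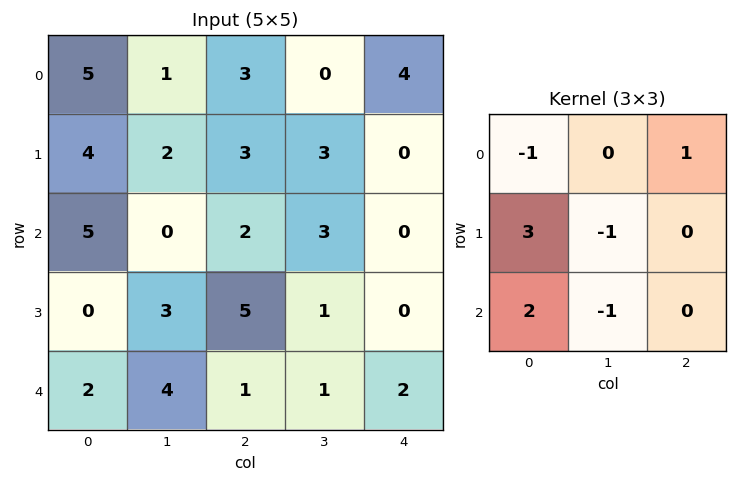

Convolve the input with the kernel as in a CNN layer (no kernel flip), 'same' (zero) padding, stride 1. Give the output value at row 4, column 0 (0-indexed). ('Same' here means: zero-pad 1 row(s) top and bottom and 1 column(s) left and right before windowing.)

The receptive field on the zero-padded input at this output position is [0 0 3 / 0 2 4 / 0 0 0]. Elementwise product with the kernel and sum: 0·-1 + 3·1 + 0·3 + 2·-1 + 0·2 + 0·-1.

1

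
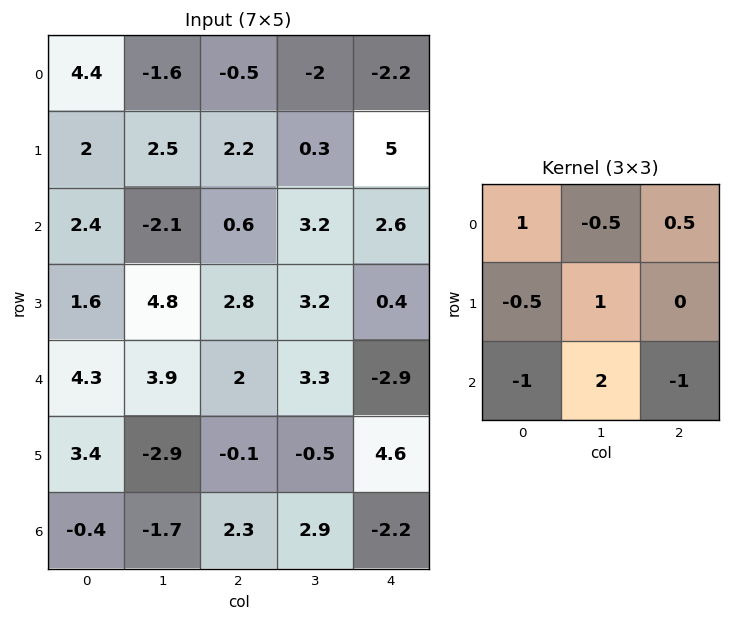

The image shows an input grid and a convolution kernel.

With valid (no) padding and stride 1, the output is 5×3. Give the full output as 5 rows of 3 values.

Output[0,0]: The receptive field on the input at this output position is [4.4 -1.6 -0.5 / 2 2.5 2.2 / 2.4 -2.1 0.6]. Elementwise product with the kernel and sum: 4.4·1 + -1.6·-0.5 + -0.5·0.5 + 2·-0.5 + 2.5·1 + 2.4·-1 + -2.1·2 + 0.6·-1.
Output[0,1]: The receptive field on the input at this output position is [-1.6 -0.5 -2 / 2.5 2.2 0.3 / -2.1 0.6 3.2]. Elementwise product with the kernel and sum: -1.6·1 + -0.5·-0.5 + -2·0.5 + 2.5·-0.5 + 2.2·1 + -2.1·-1 + 0.6·2 + 3.2·-1.

-0.75 -1.3 1.8
3.75 0.8 10.65
9.25 -3.6 9.6
-6.75 8.25 -1.8
-6.55 9.3 4.15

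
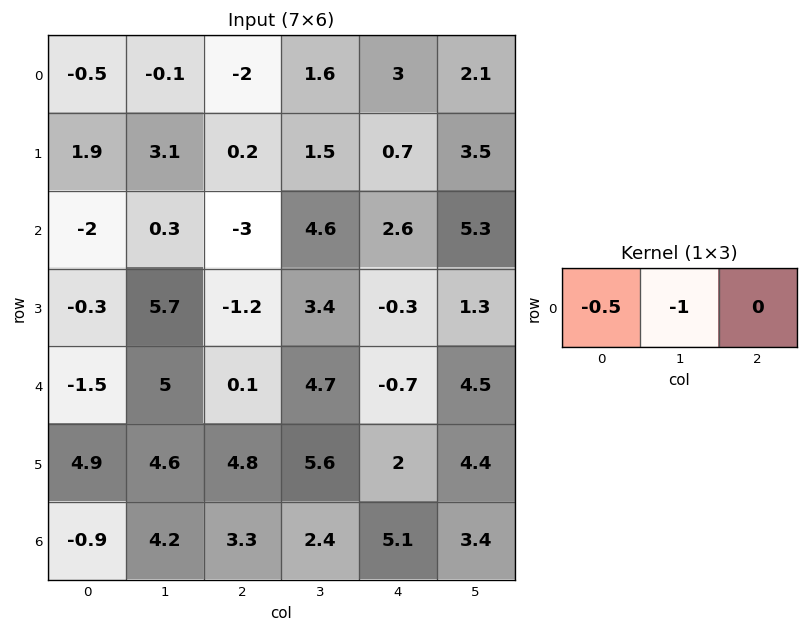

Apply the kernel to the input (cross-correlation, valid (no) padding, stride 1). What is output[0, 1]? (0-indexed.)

2.05

The receptive field on the input at this output position is [-0.1 -2 1.6]. Elementwise product with the kernel and sum: -0.1·-0.5 + -2·-1.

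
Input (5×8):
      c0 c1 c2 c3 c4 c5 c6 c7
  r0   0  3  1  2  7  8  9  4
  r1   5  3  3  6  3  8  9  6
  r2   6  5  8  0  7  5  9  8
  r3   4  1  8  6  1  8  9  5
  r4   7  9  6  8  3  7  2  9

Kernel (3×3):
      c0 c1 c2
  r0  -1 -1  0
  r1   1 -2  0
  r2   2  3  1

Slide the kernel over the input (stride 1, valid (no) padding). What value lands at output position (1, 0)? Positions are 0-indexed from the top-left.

7

The receptive field on the input at this output position is [5 3 3 / 6 5 8 / 4 1 8]. Elementwise product with the kernel and sum: 5·-1 + 3·-1 + 6·1 + 5·-2 + 4·2 + 1·3 + 8·1.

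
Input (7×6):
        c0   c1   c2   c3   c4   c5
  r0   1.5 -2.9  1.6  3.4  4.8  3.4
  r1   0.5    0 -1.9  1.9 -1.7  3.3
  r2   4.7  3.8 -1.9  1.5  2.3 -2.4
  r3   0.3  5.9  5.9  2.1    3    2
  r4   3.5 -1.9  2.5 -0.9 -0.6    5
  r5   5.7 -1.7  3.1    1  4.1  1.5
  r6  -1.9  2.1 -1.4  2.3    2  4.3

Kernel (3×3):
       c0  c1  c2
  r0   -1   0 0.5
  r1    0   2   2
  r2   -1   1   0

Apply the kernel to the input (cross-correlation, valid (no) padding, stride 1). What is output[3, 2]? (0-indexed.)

The receptive field on the input at this output position is [5.9 2.1 3 / 2.5 -0.9 -0.6 / 3.1 1 4.1]. Elementwise product with the kernel and sum: 5.9·-1 + 3·0.5 + -0.9·2 + -0.6·2 + 3.1·-1 + 1·1.

-9.5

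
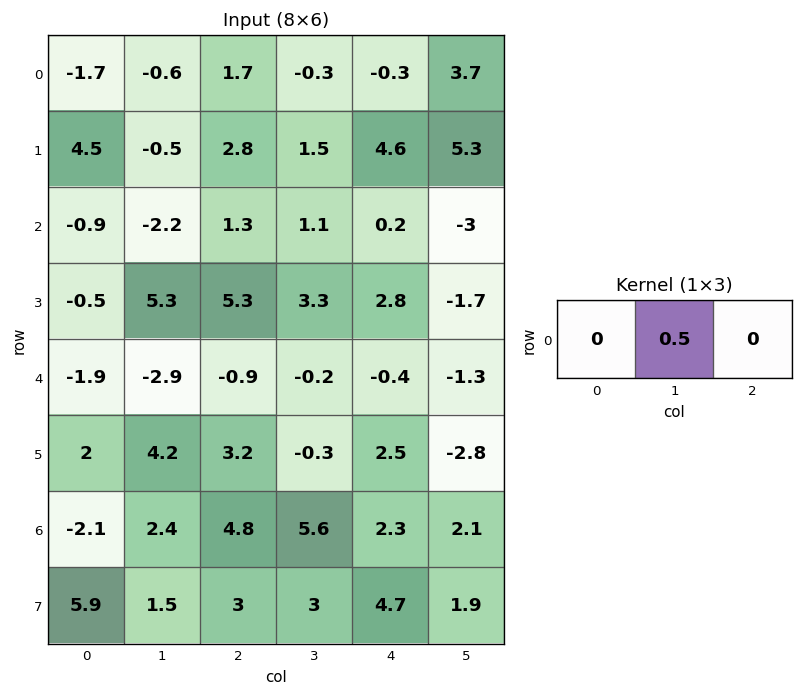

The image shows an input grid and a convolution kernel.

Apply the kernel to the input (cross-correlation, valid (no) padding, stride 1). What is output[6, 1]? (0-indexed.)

2.4

The receptive field on the input at this output position is [2.4 4.8 5.6]. Elementwise product with the kernel and sum: 4.8·0.5.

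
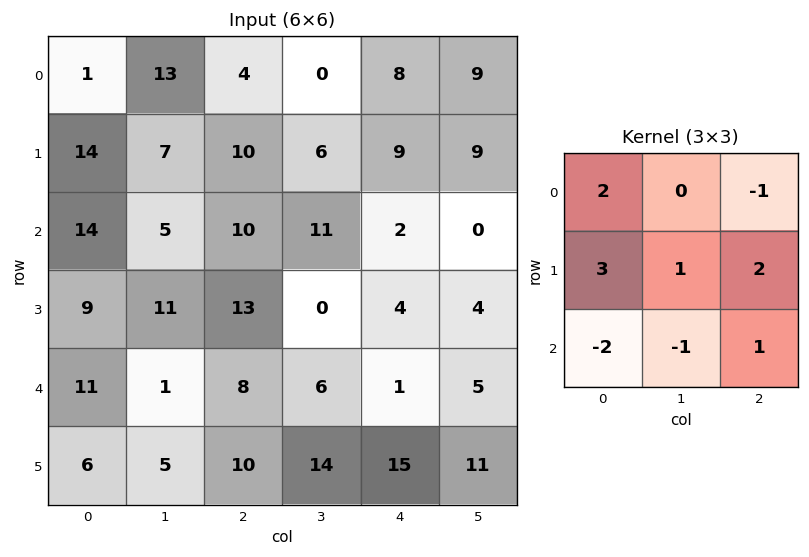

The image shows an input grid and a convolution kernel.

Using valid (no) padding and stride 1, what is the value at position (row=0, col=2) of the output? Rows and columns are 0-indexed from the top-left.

The receptive field on the input at this output position is [4 0 8 / 10 6 9 / 10 11 2]. Elementwise product with the kernel and sum: 4·2 + 8·-1 + 10·3 + 6·1 + 9·2 + 10·-2 + 11·-1 + 2·1.

25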